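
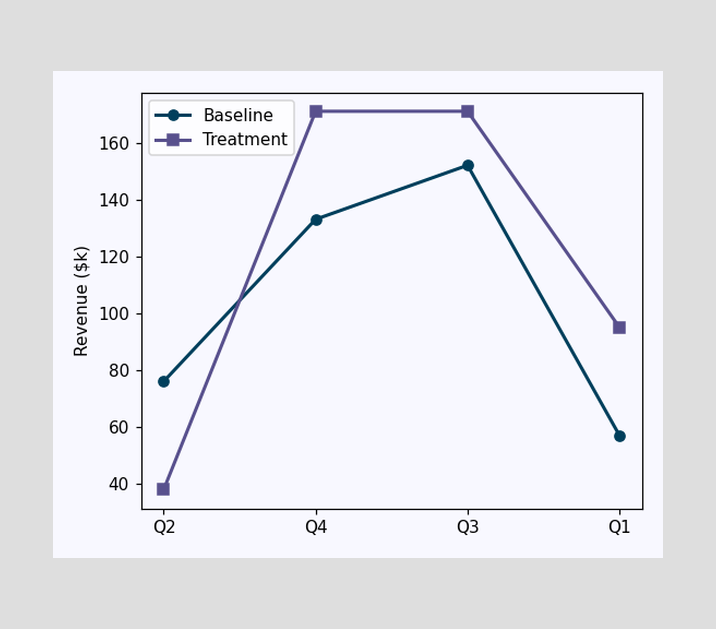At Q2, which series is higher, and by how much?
Baseline, by $38k

At Q2, Baseline sits above the other line by $38k.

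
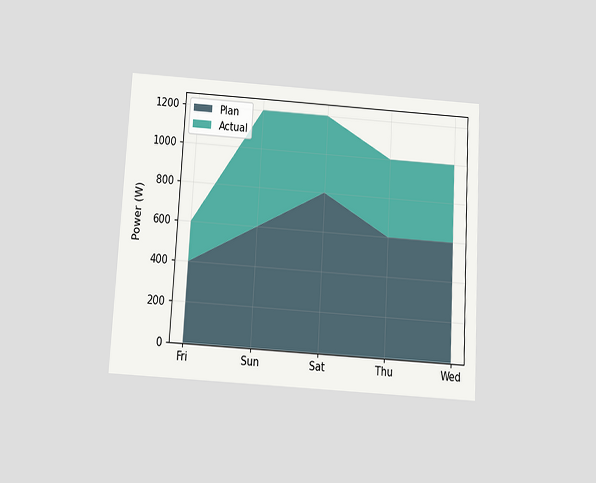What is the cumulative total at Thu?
1000W

The chart is tilted about 3° clockwise and viewed slightly from below. The stacked total at Thu reaches 1000W.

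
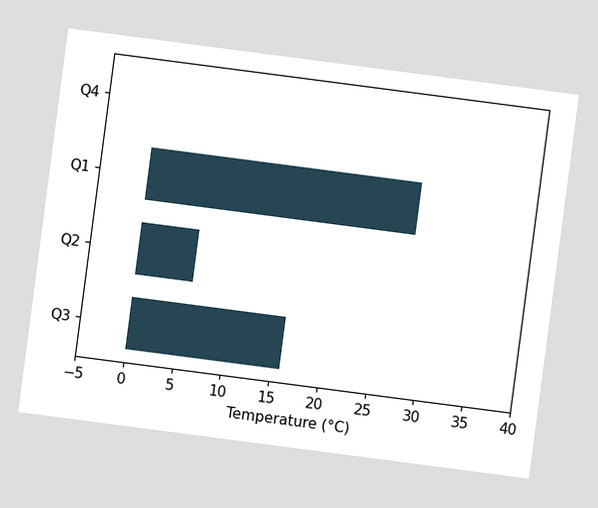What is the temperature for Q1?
The chart is tilted about 7° clockwise. Reading along the chart's x-axis, the Q1 bar reaches 28°C.

28°C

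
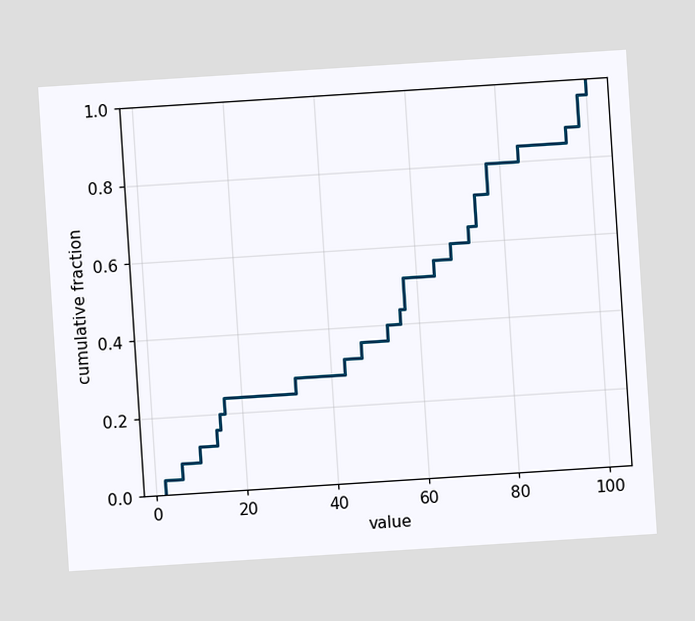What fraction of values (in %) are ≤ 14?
The chart is tilted about 4° counter-clockwise. At x=14 the ECDF step is at 16%.

16%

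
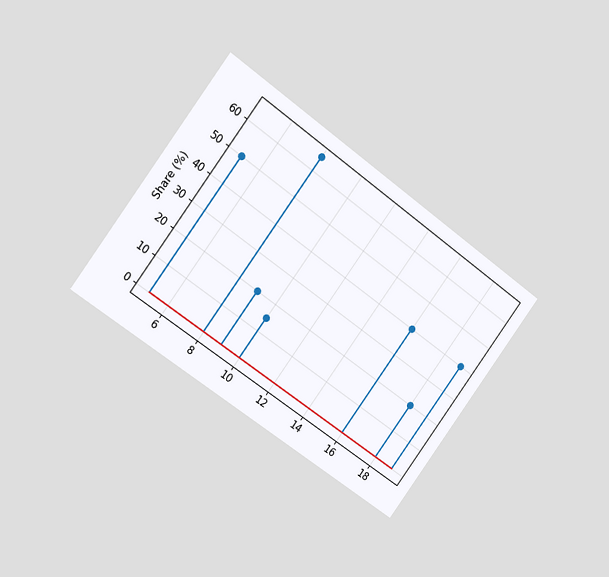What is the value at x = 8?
65%

The chart is tilted about 37° clockwise and viewed slightly from the left. The stem at x=8 reaches 65%.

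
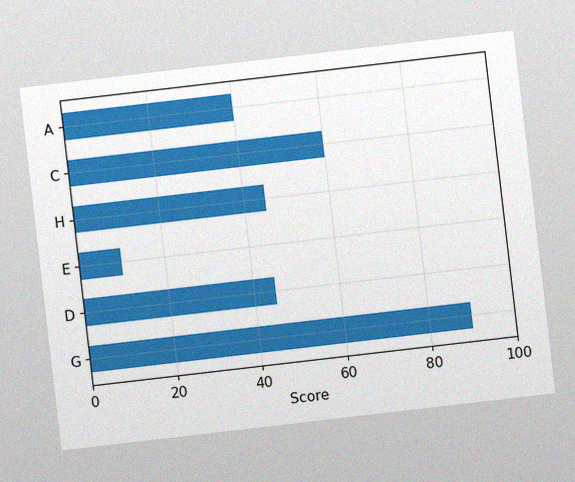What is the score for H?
45

The chart is tilted about 7° counter-clockwise, with some photo noise. Reading along the chart's x-axis, the H bar reaches 45.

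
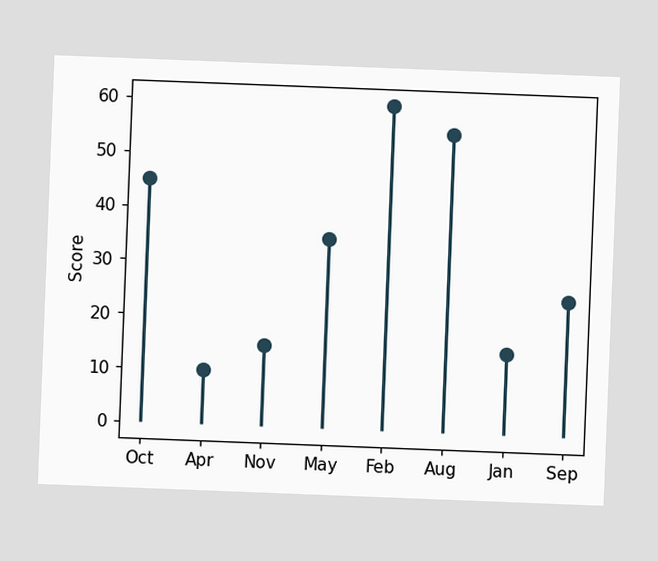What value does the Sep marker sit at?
25

The chart is tilted about 2° clockwise. The Sep marker sits at 25.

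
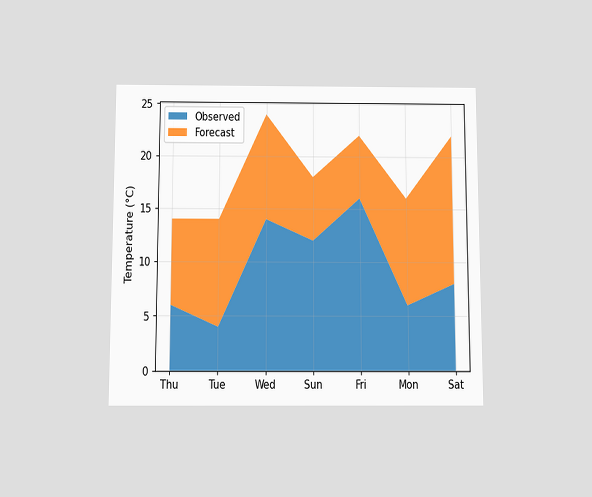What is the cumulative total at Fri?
The chart is viewed slightly from below. The stacked total at Fri reaches 22°C.

22°C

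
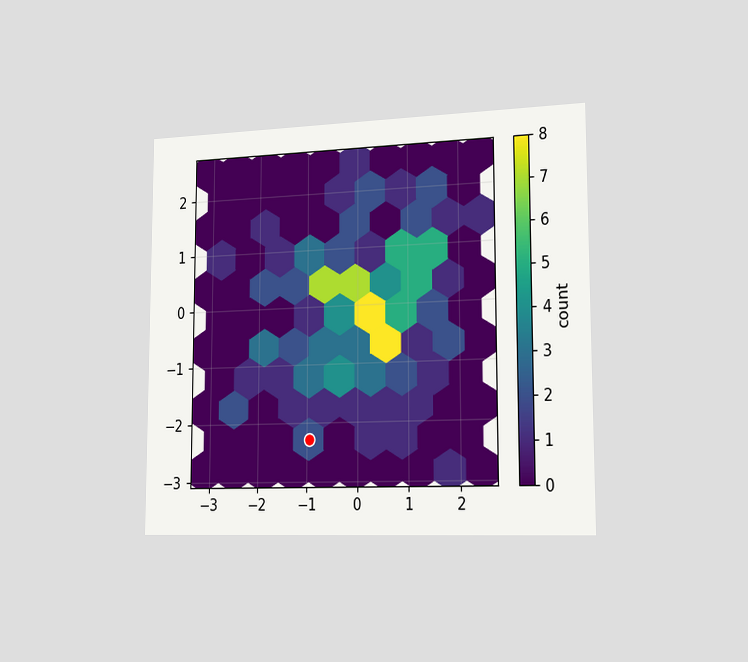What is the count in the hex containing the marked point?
The chart is viewed slightly from the right. The marked hex reads 2 on the colorbar.

2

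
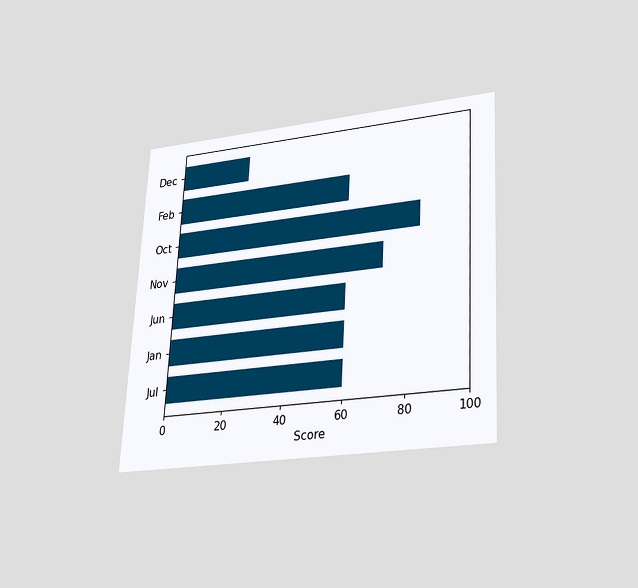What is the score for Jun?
60

The chart is tilted about 3° clockwise and viewed slightly from below. Reading along the chart's x-axis, the Jun bar reaches 60.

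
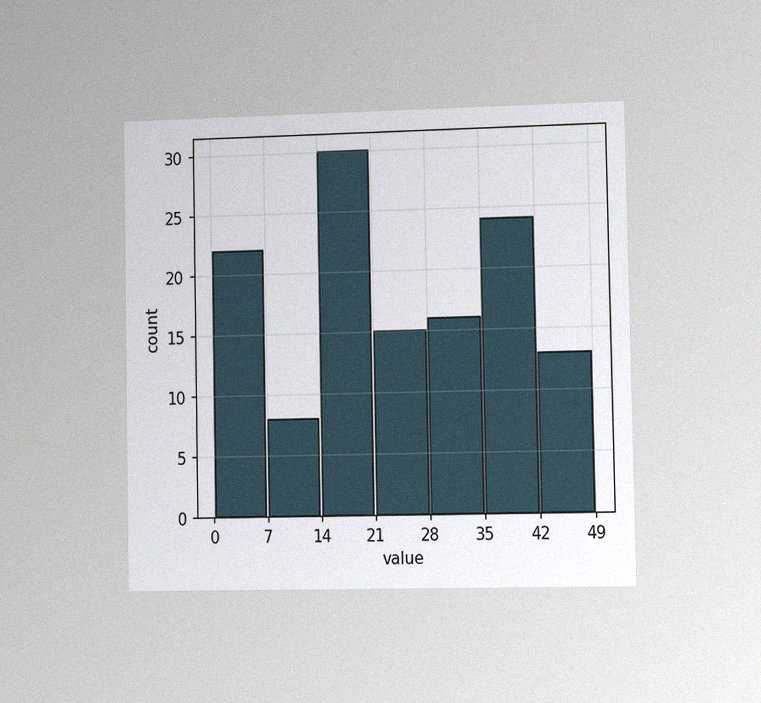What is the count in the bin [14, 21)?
The chart is viewed slightly from the right, with some photo noise. The [14, 21) bin has height 30.

30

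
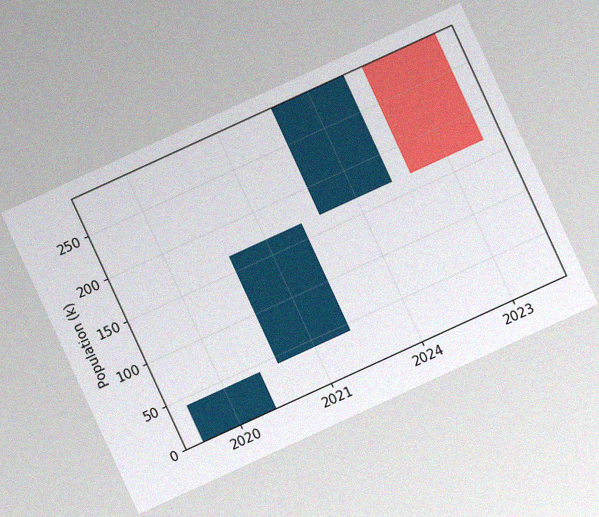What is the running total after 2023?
The chart is tilted about 25° counter-clockwise, with some photo noise. After 2023 the running total reaches 168k.

168k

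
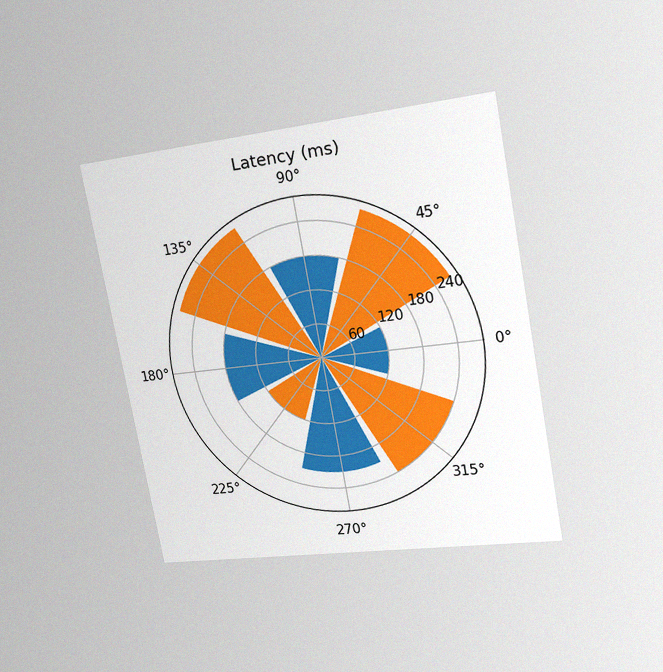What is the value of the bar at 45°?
The chart is tilted about 11° counter-clockwise and viewed slightly from the right, with some photo noise. The bar at 45° reaches 270ms on the radial axis.

270ms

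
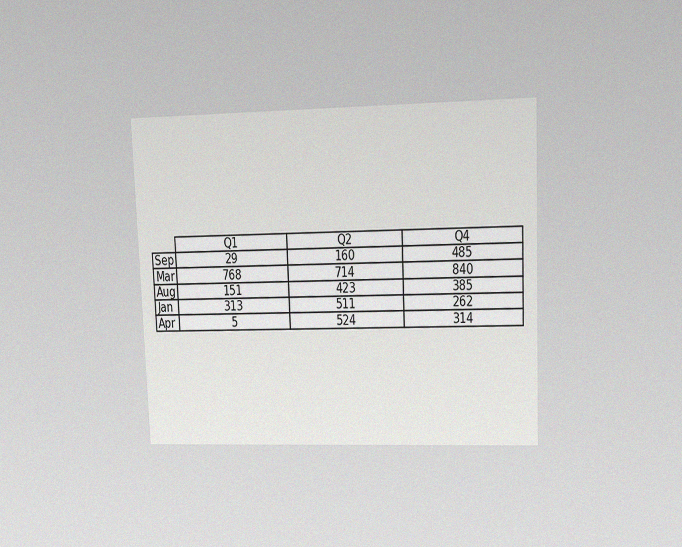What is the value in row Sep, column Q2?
The chart is tilted about 2° counter-clockwise and viewed at a slight angle, with some photo noise. The (Sep, Q2) cell reads 160.

160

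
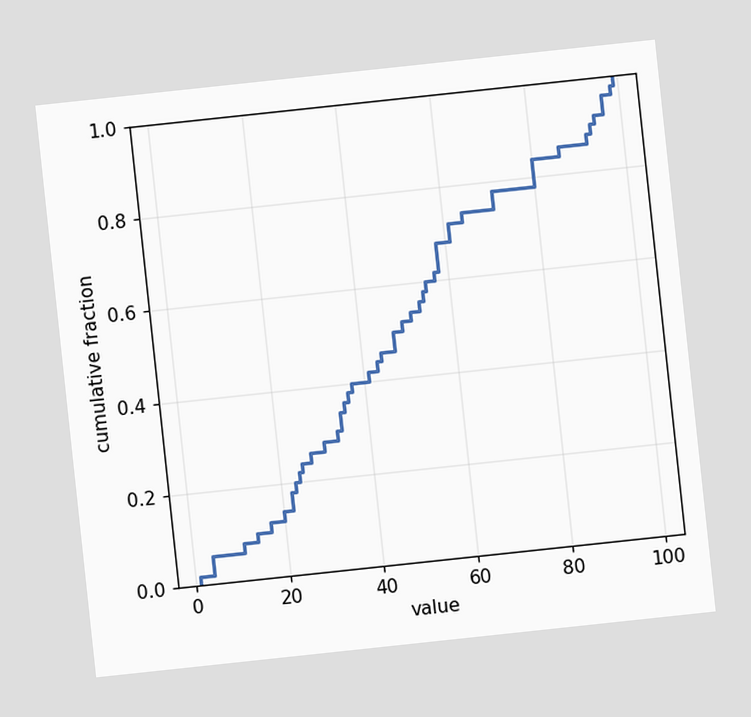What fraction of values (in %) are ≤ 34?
34%

The chart is tilted about 6° counter-clockwise. At x=34 the ECDF step is at 34%.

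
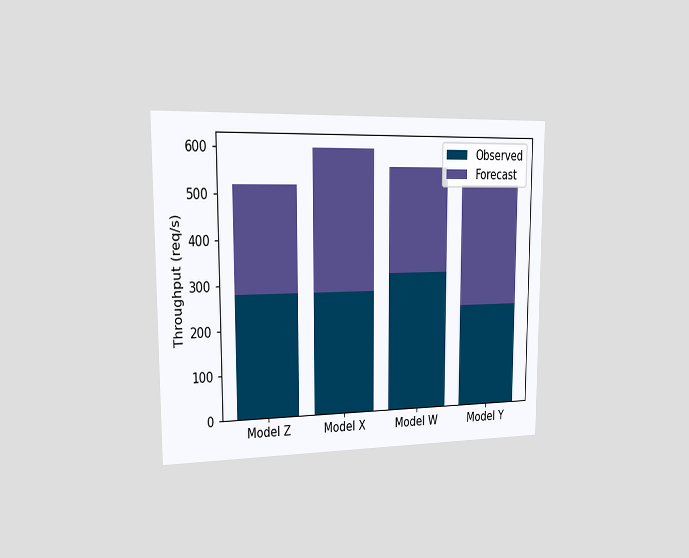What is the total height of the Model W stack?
560req/s

The chart is viewed slightly from the left. The Model W stack's top reaches 560req/s on the y-axis.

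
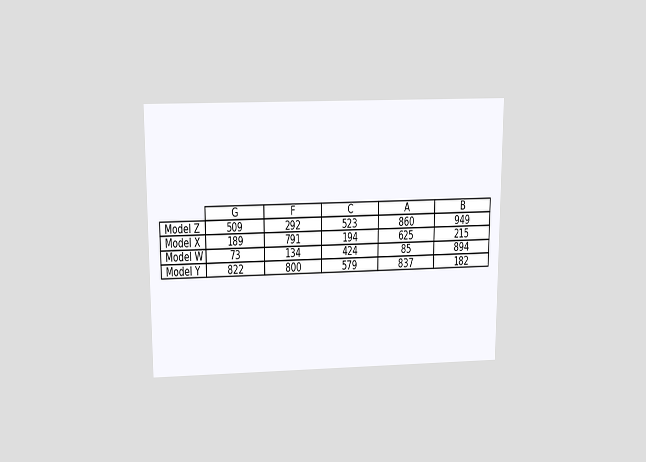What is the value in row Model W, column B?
The chart is viewed slightly from above. The (Model W, B) cell reads 894.

894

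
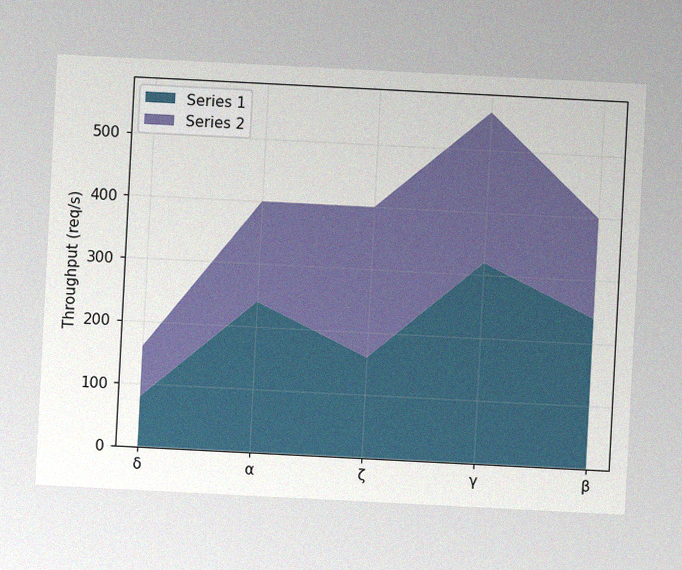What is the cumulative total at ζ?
The chart is tilted about 3° clockwise, with some photo noise. The stacked total at ζ reaches 400req/s.

400req/s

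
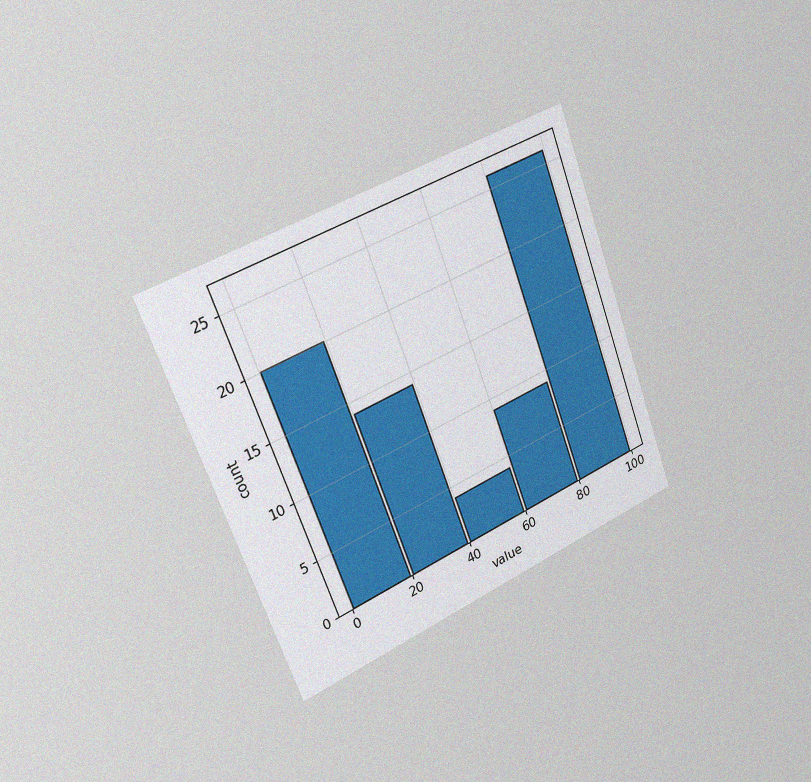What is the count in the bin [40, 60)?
The chart is tilted about 21° counter-clockwise and viewed slightly from the left, with some photo noise. The [40, 60) bin has height 4.

4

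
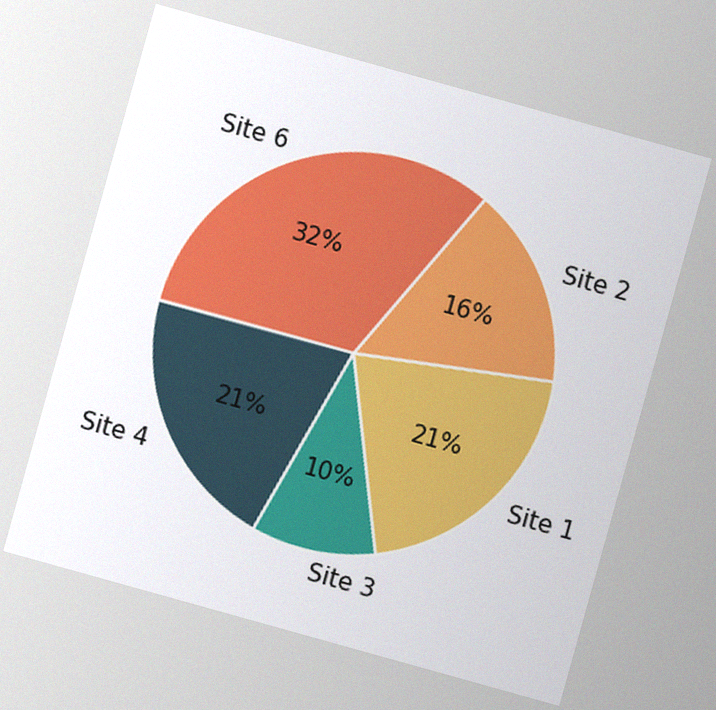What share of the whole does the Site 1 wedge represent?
The chart is tilted about 16° clockwise, with some photo noise. The Site 1 slice takes up 21% of the pie.

21%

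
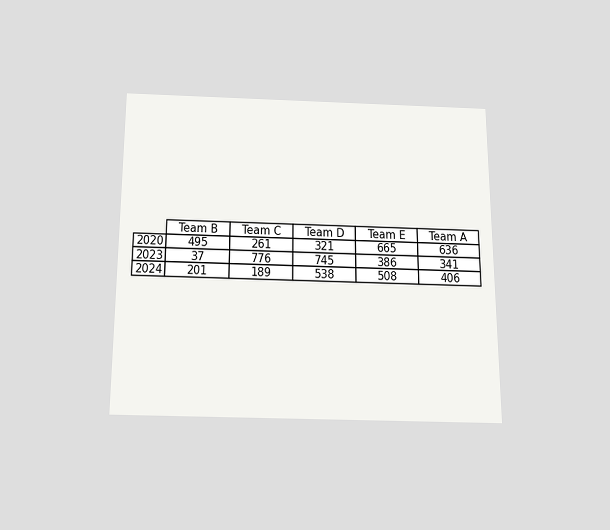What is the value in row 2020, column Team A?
The chart is viewed slightly from below. The (2020, Team A) cell reads 636.

636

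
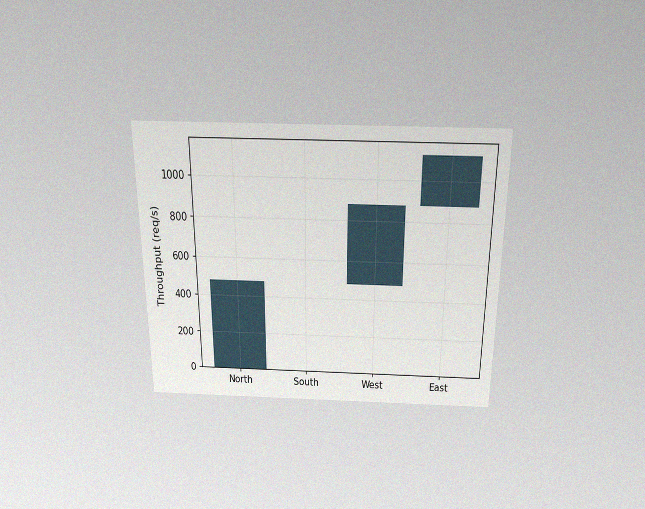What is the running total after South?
480req/s

The chart is viewed slightly from above, with some photo noise. After South the running total reaches 480req/s.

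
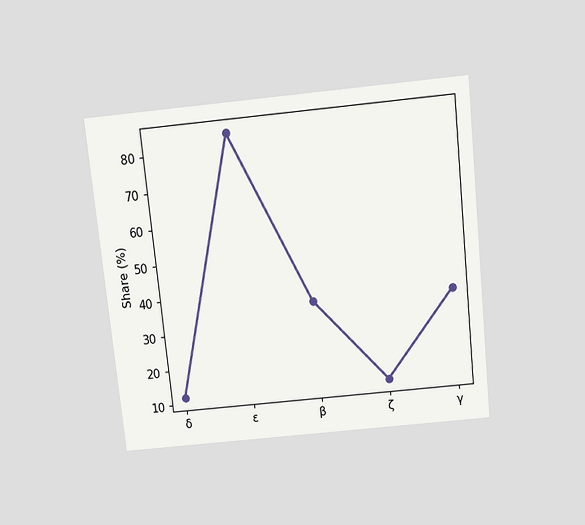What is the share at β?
The chart is tilted about 6° counter-clockwise and viewed slightly from above. At β, the line is at 36%.

36%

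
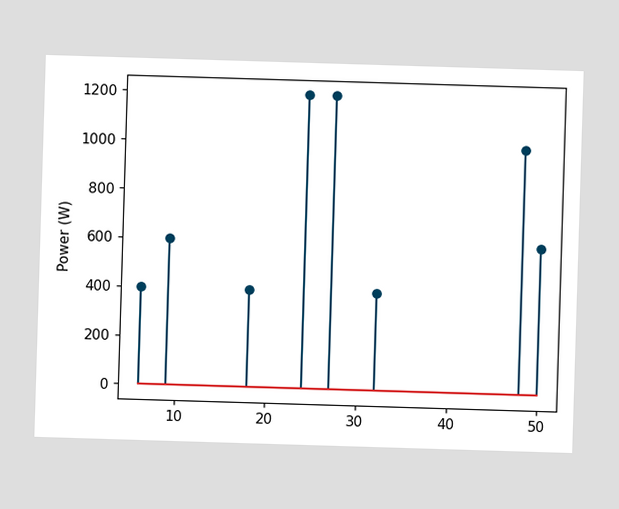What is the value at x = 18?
The stem at x=18 reaches 400W.

400W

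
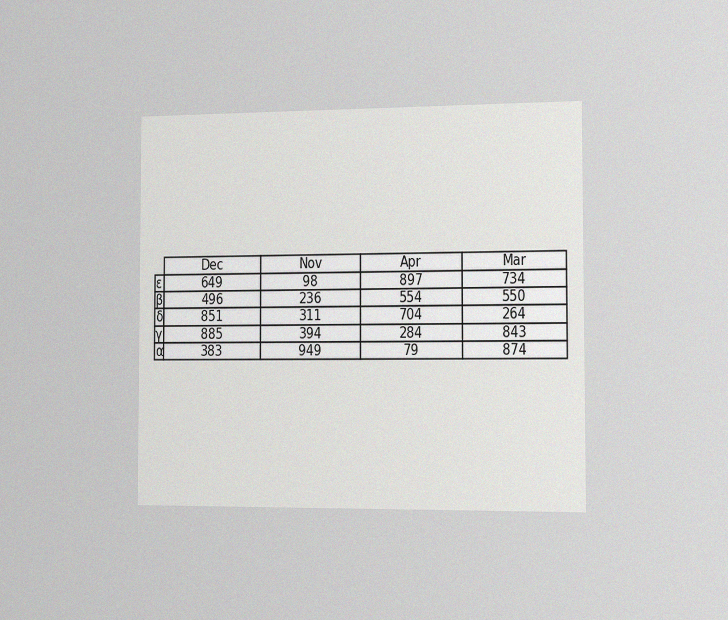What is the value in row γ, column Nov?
394

The chart is viewed slightly from the right, with some photo noise. The (γ, Nov) cell reads 394.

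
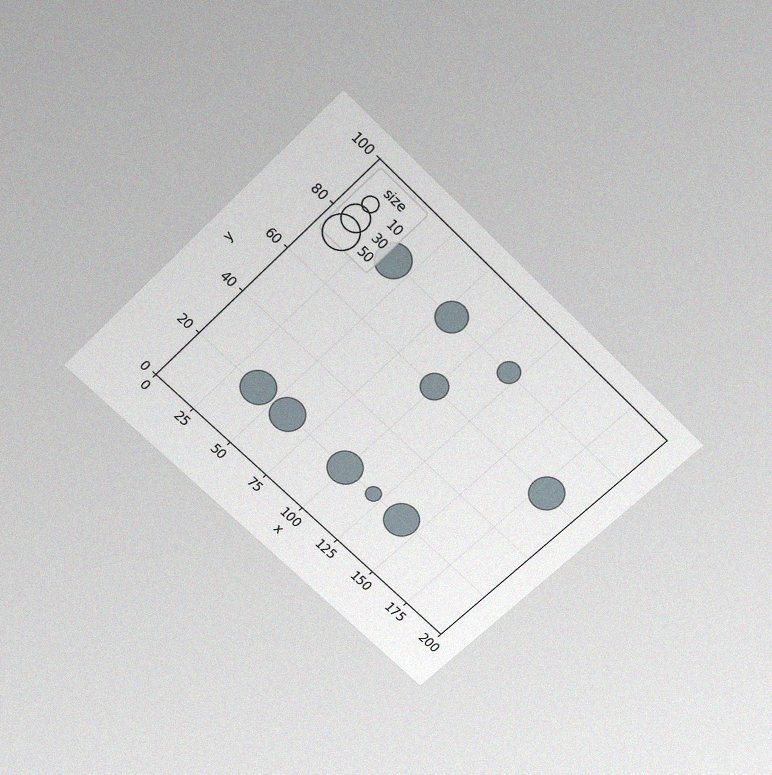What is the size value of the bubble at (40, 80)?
50

The chart is tilted about 45° clockwise and viewed slightly from above, with some photo noise. Matching the bubble at (40, 80) against the size legend gives 50.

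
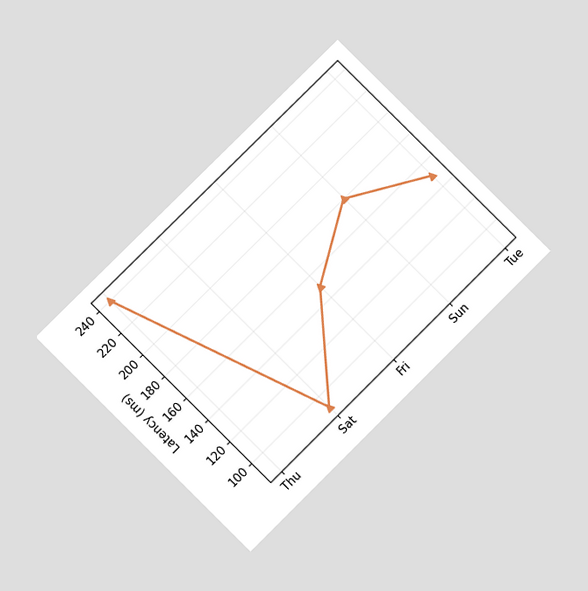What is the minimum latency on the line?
90ms

The chart is tilted about 45° counter-clockwise and viewed at a slight angle. The lowest point is at Sat, and reading across to the y-axis gives 90ms.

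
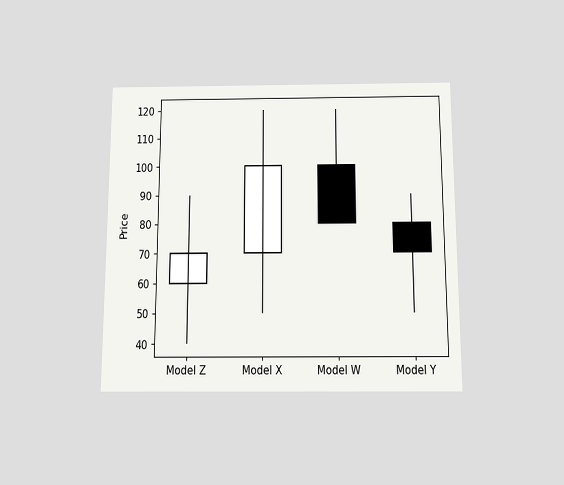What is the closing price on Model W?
The chart is viewed slightly from below. The Model W candle closes at 80.

80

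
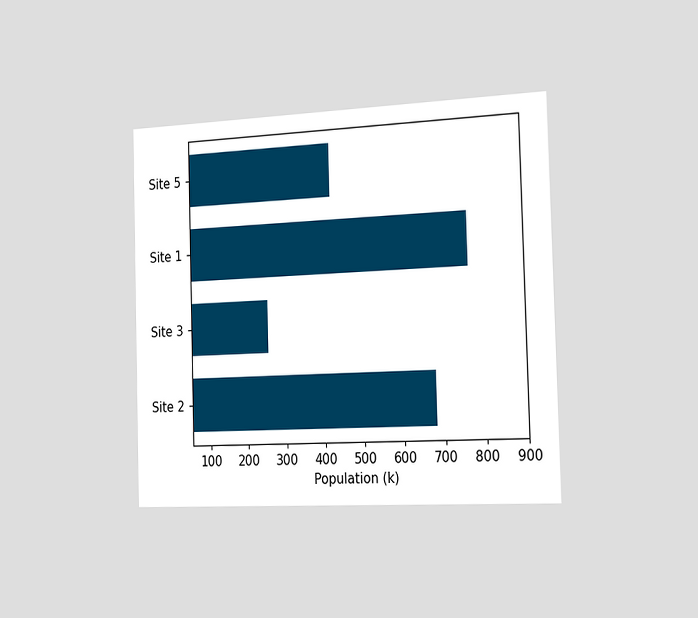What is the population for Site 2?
680k

The chart is viewed slightly from the right. Reading along the chart's x-axis, the Site 2 bar reaches 680k.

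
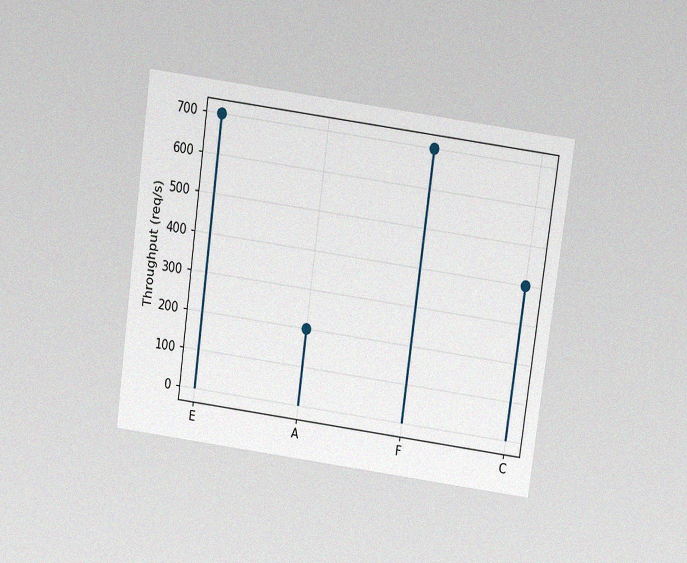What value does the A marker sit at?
The chart is tilted about 8° clockwise and viewed slightly from above, with some photo noise. The A marker sits at 200req/s.

200req/s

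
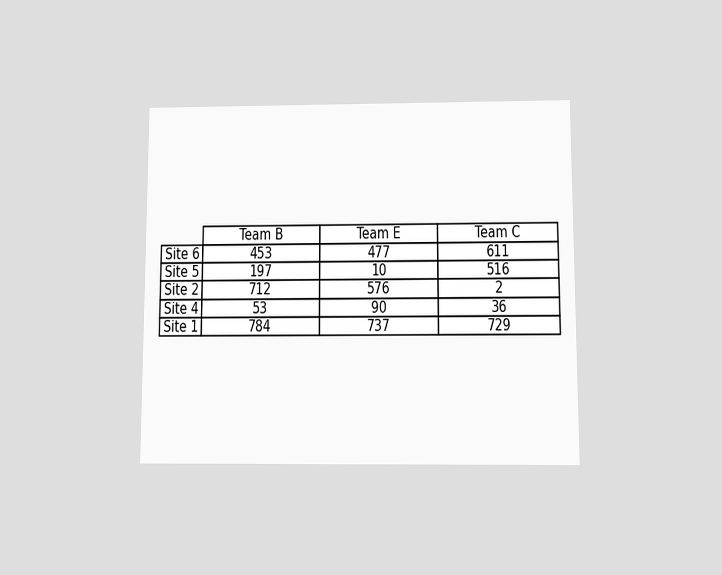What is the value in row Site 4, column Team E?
90

The chart is viewed slightly from below. The (Site 4, Team E) cell reads 90.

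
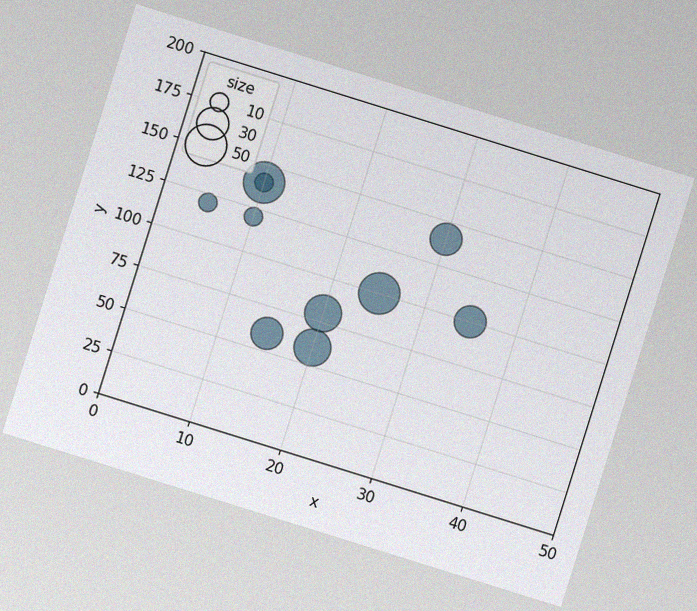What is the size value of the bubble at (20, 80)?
40

The chart is tilted about 17° clockwise, with some photo noise. Matching the bubble at (20, 80) against the size legend gives 40.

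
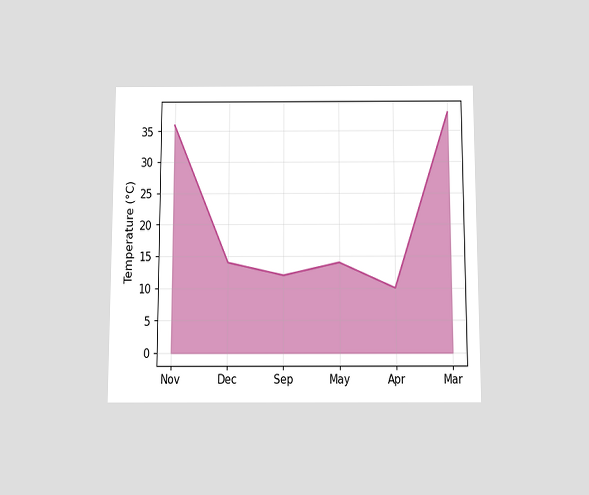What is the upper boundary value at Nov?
36°C

The chart is viewed slightly from below. At Nov the upper boundary is at 36°C.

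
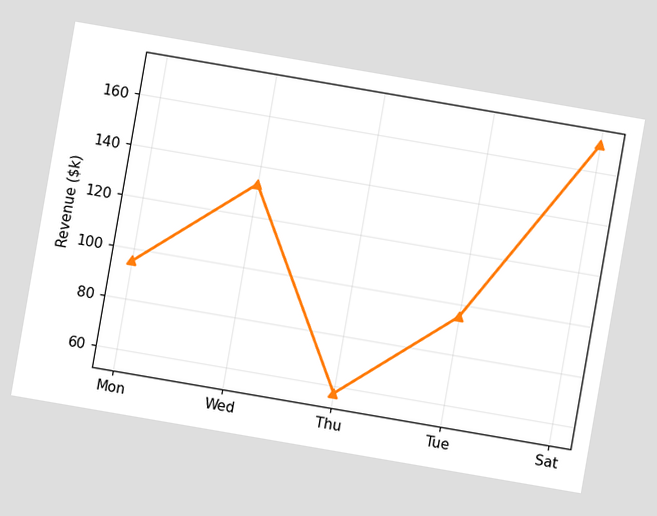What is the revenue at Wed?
$133k

The chart is tilted about 10° clockwise. At Wed, the line is at $133k.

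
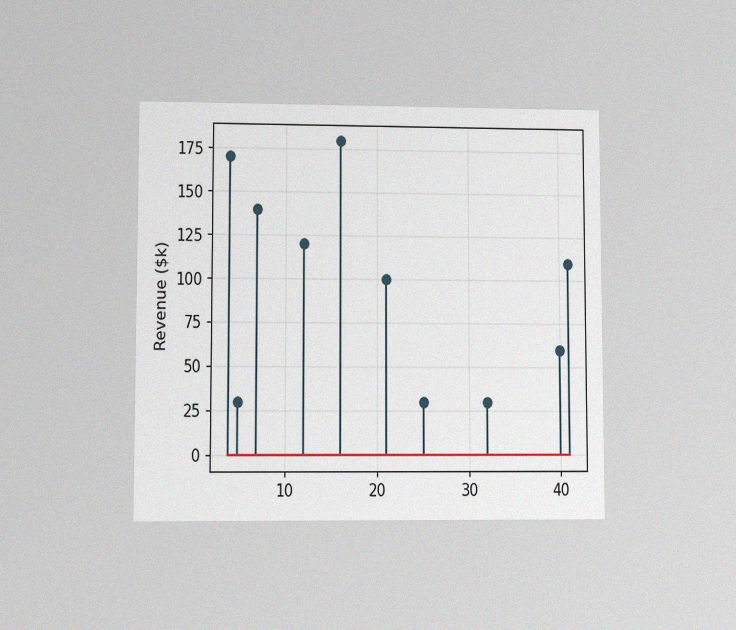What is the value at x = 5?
The chart is viewed at a slight angle, with some photo noise. The stem at x=5 reaches $30k.

$30k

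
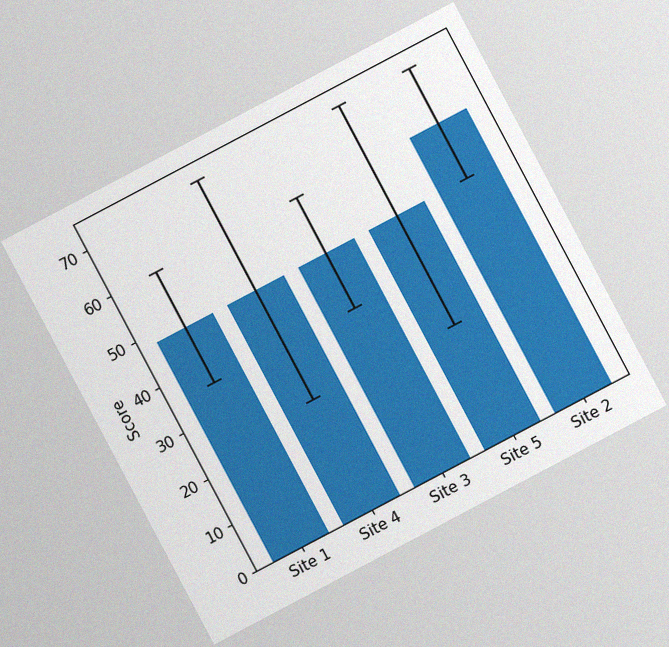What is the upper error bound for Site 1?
60

The chart is tilted about 28° counter-clockwise, with some photo noise. The Site 1 bar's upper whisker reaches 60.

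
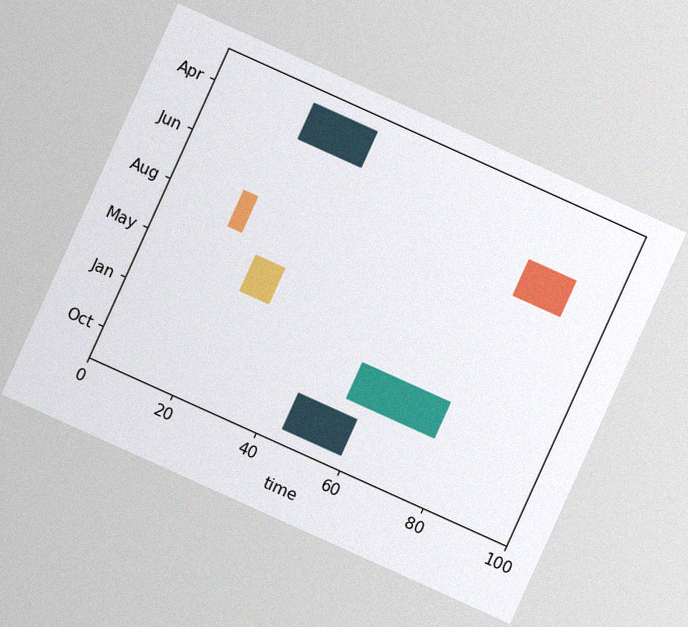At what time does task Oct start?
45

The chart is tilted about 24° clockwise, with some photo noise. The Oct bar begins at t=45.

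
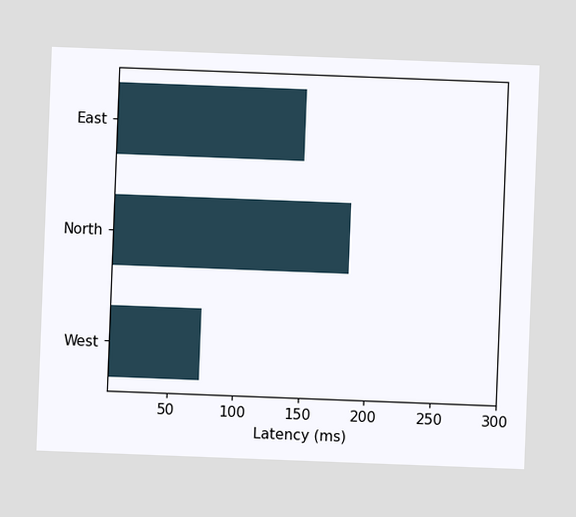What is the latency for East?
148ms

The chart is tilted about 2° clockwise. Reading along the chart's x-axis, the East bar reaches 148ms.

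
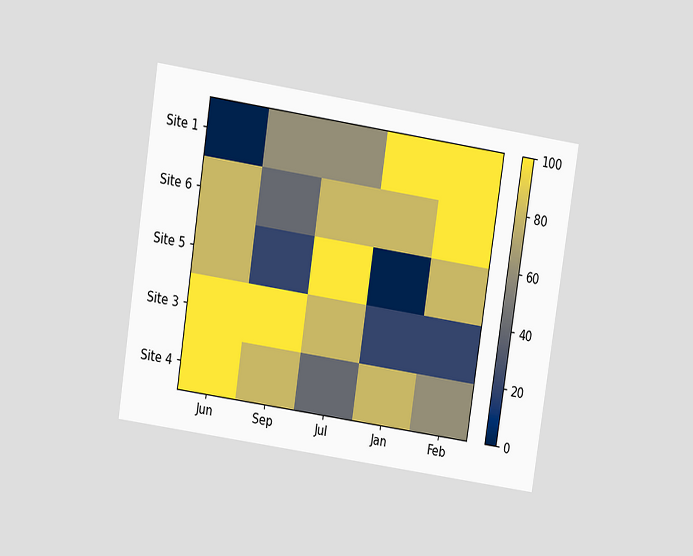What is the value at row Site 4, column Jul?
The chart is tilted about 9° clockwise and viewed slightly from above. Matching cell (Site 4, Jul) against the colorbar gives 40.

40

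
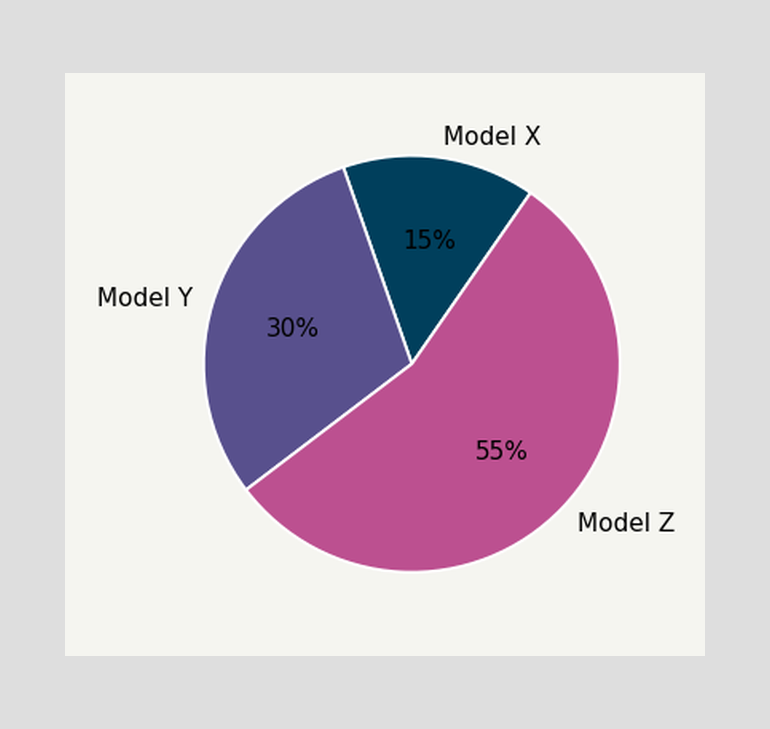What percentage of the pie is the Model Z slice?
55%

The Model Z slice takes up 55% of the pie.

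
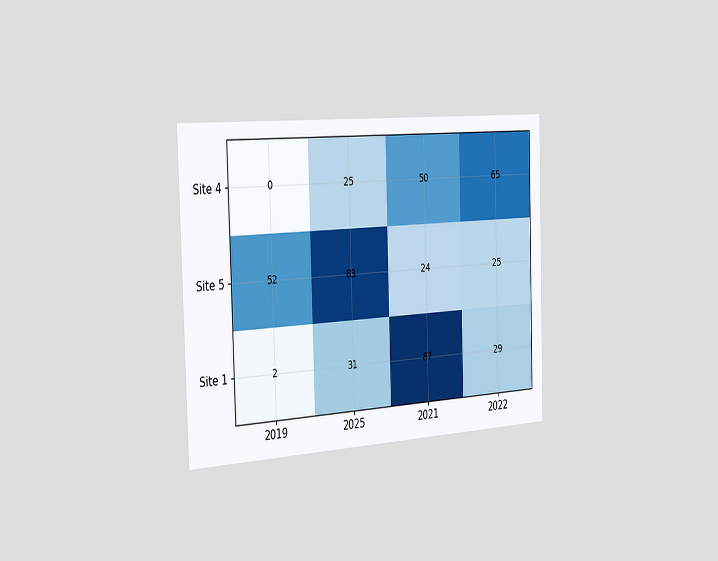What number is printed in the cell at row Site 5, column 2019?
The chart is viewed slightly from the left. The (Site 5, 2019) cell reads 52.

52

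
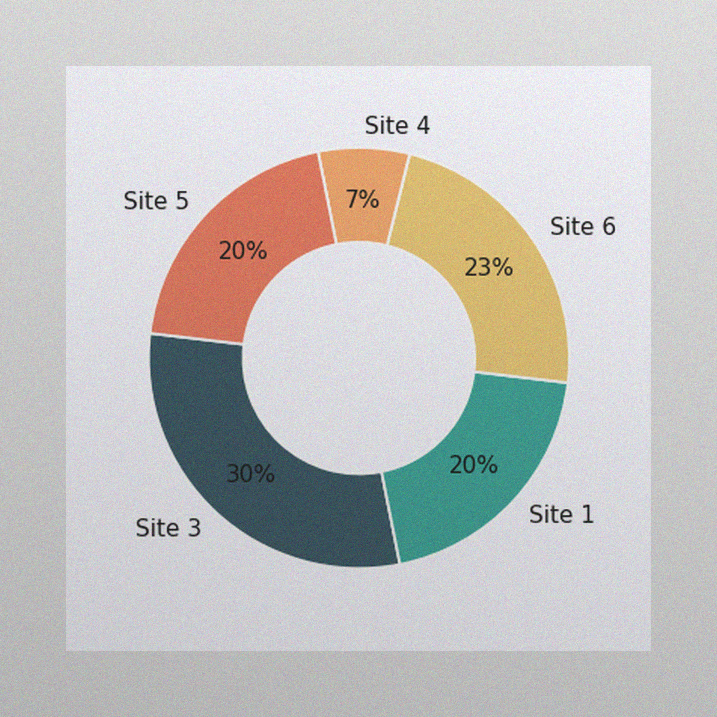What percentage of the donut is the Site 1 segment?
The image has some photo noise and uneven lighting. The Site 1 segment takes up 20% of the ring.

20%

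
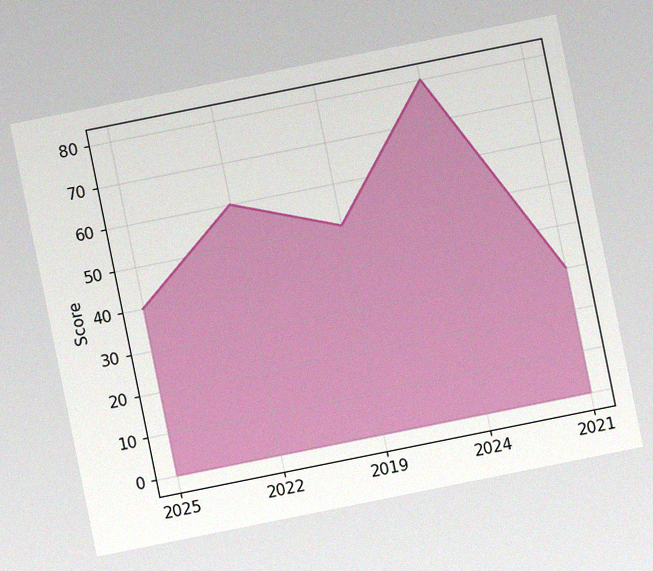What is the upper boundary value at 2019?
50

The chart is tilted about 11° counter-clockwise, with some photo noise. At 2019 the upper boundary is at 50.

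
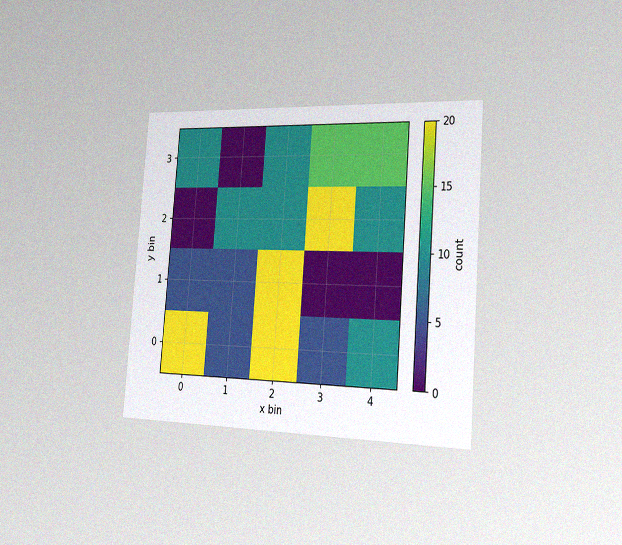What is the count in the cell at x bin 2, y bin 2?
The chart is tilted about 4° clockwise and viewed slightly from the right, with some photo noise. Matching the cell (2, 2) against the colorbar gives 10.

10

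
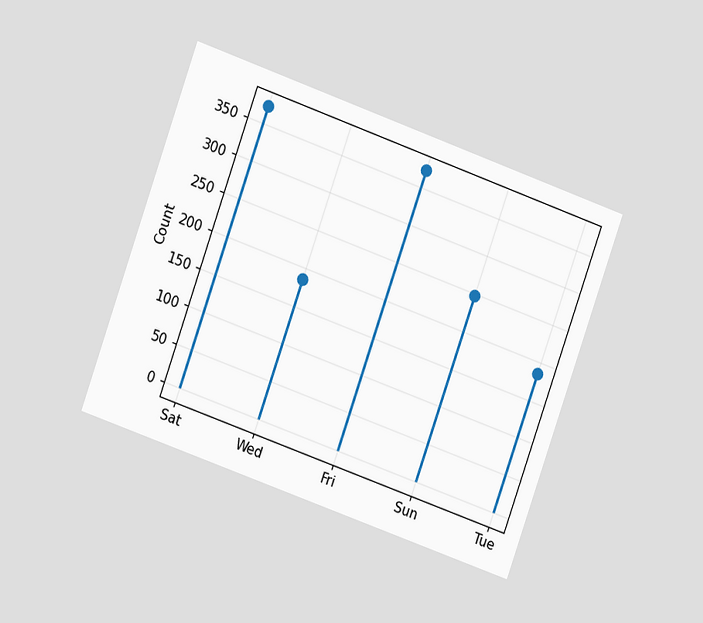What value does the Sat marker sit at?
372

The chart is tilted about 20° clockwise and viewed at a slight angle. The Sat marker sits at 372.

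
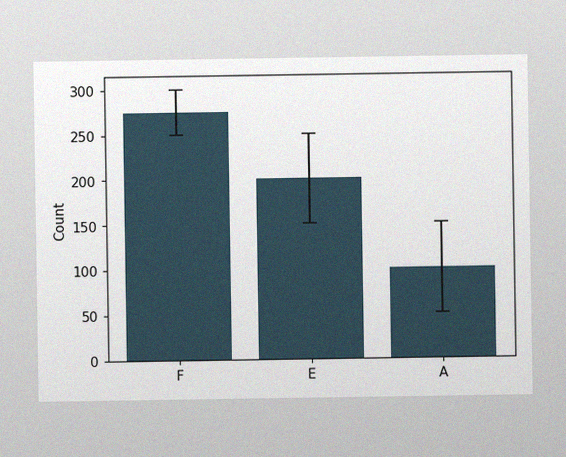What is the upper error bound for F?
300

The image has some photo noise and uneven lighting. The F bar's upper whisker reaches 300.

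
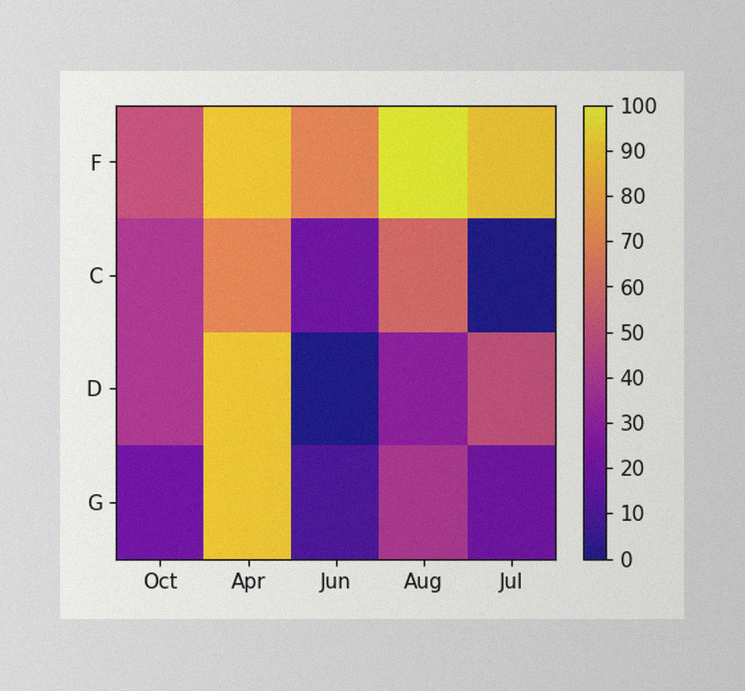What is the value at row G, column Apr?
The image has some photo noise and uneven lighting. Matching cell (G, Apr) against the colorbar gives 90.

90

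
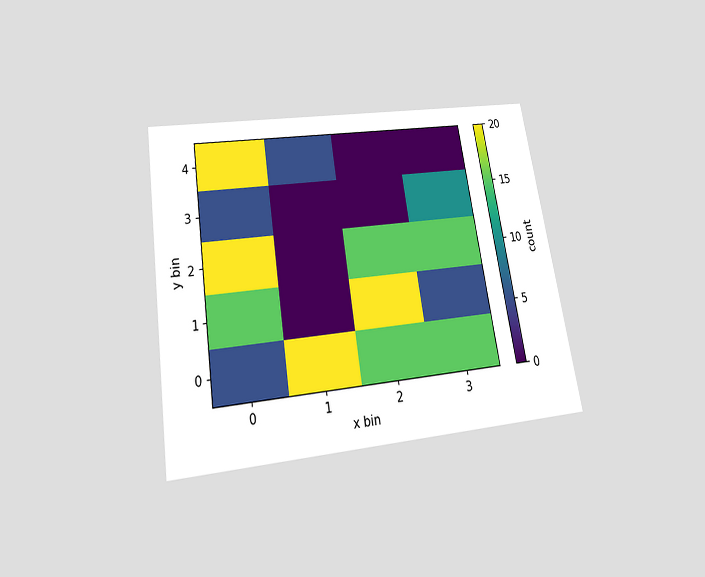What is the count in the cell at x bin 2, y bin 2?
The chart is tilted about 9° counter-clockwise and viewed slightly from below. Matching the cell (2, 2) against the colorbar gives 15.

15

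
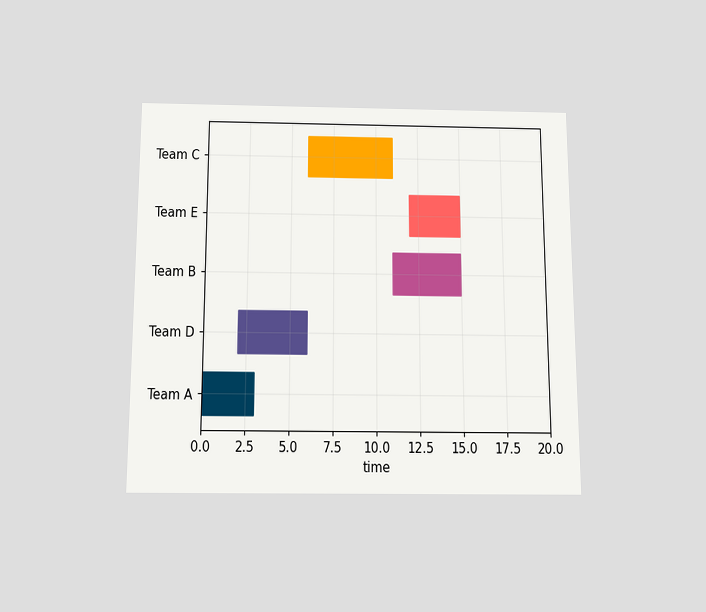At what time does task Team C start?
6

The chart is viewed slightly from below. The Team C bar begins at t=6.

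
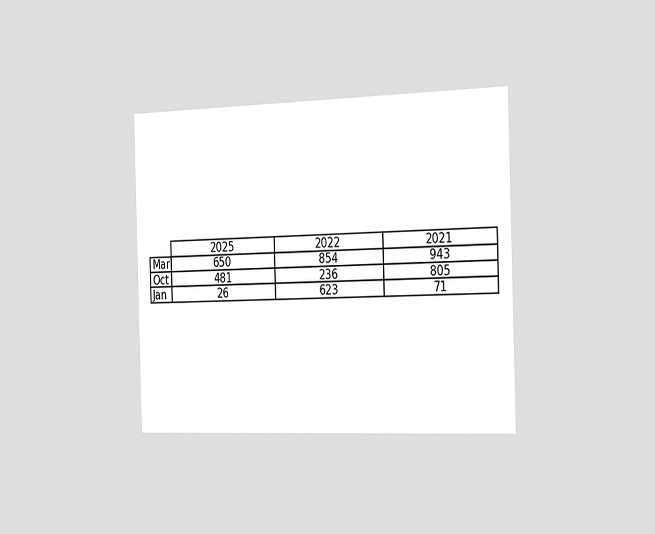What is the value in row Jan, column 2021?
The chart is viewed slightly from the right. The (Jan, 2021) cell reads 71.

71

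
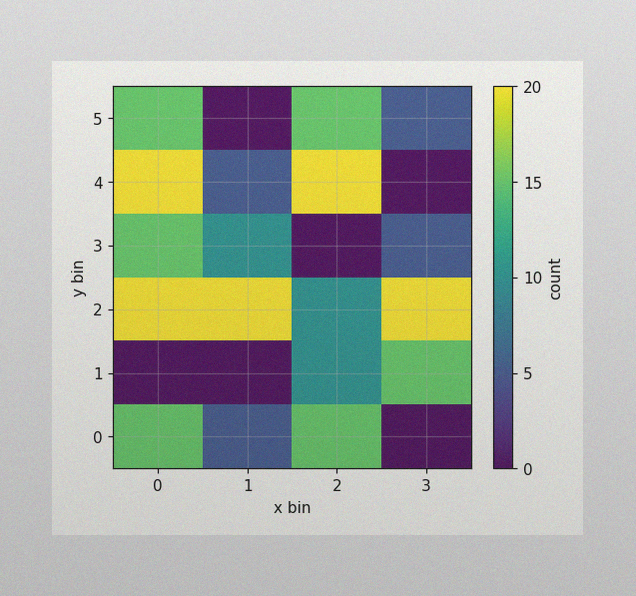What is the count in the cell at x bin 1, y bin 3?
The image has some photo noise and uneven lighting. Matching the cell (1, 3) against the colorbar gives 10.

10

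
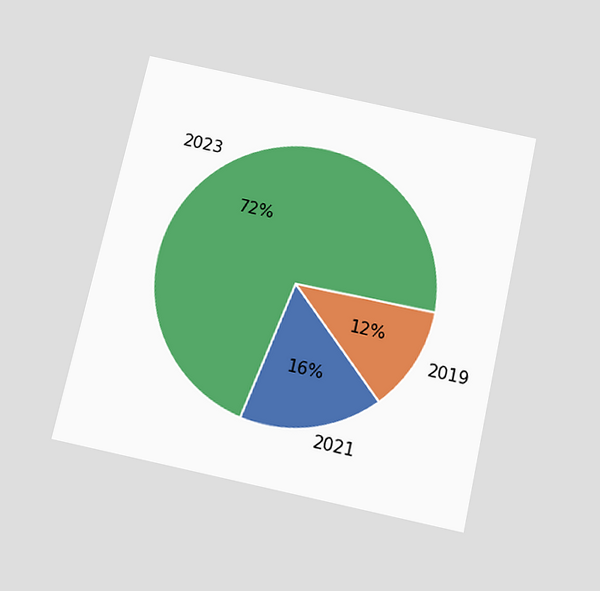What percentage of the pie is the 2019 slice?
The chart is tilted about 12° clockwise and viewed slightly from below. The 2019 slice takes up 12% of the pie.

12%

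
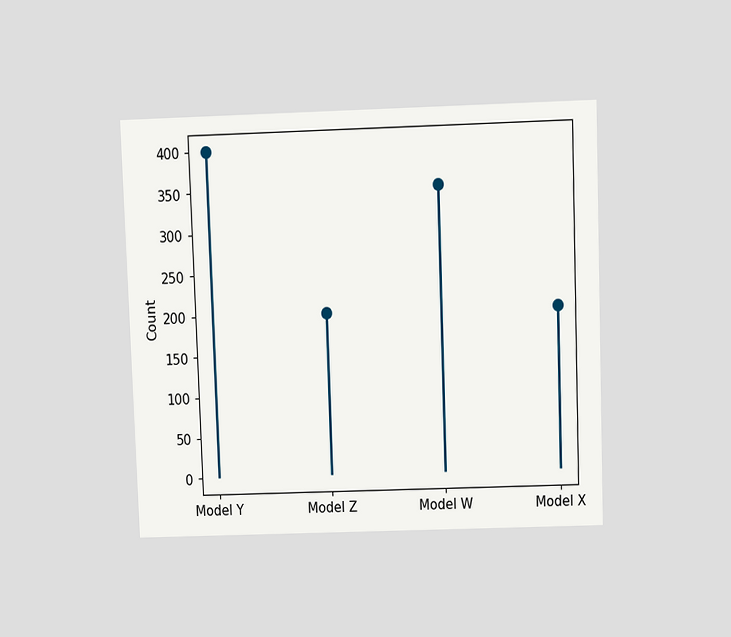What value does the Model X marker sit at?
200

The chart is tilted about 2° counter-clockwise and viewed slightly from above. The Model X marker sits at 200.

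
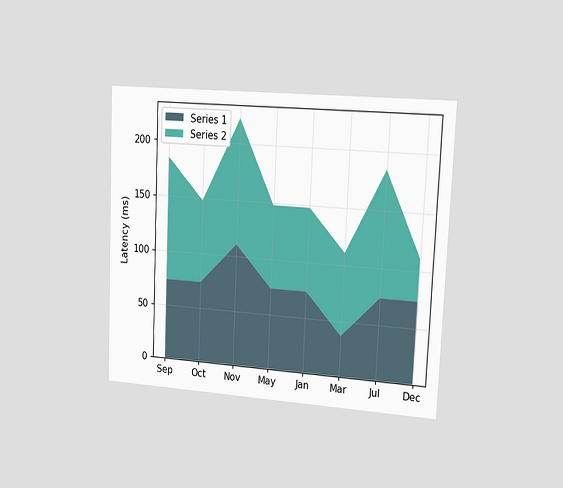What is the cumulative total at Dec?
111ms

The chart is tilted about 3° clockwise and viewed slightly from the right. The stacked total at Dec reaches 111ms.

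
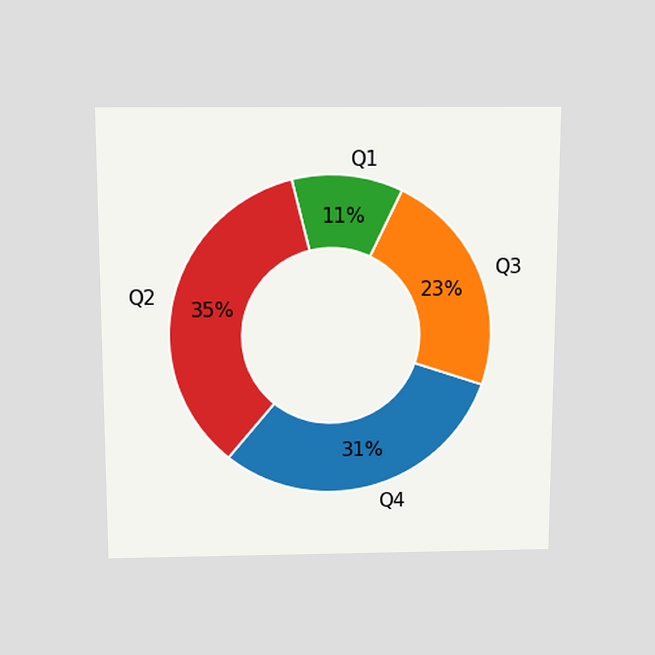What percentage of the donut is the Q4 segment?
The chart is viewed slightly from above. The Q4 segment takes up 31% of the ring.

31%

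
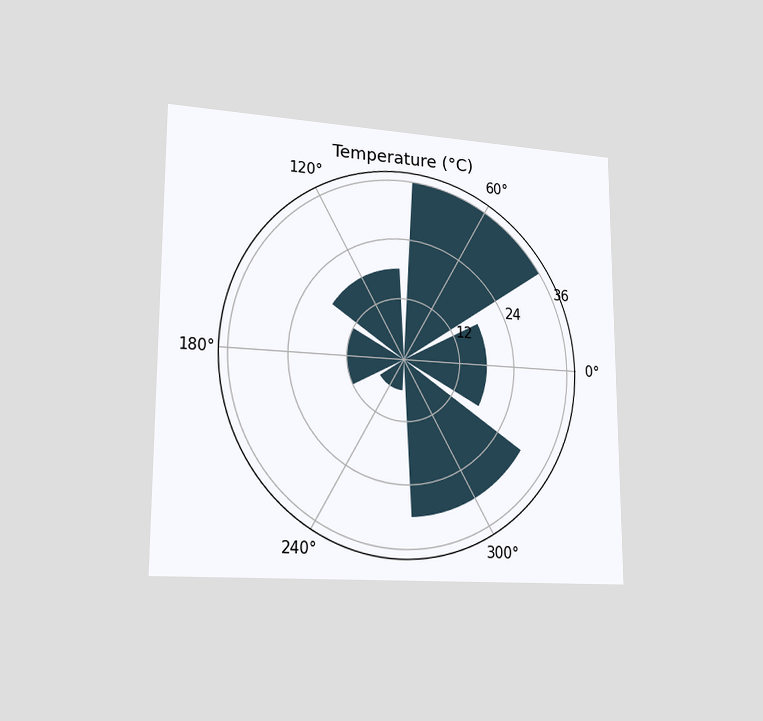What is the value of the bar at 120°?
18°C

The chart is viewed slightly from the left. The bar at 120° reaches 18°C on the radial axis.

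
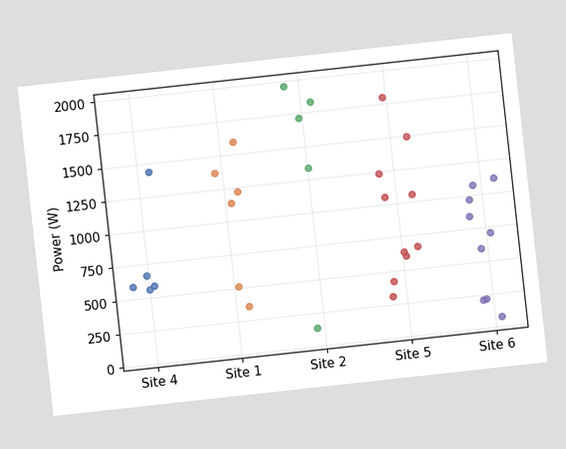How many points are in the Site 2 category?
The chart is tilted about 6° counter-clockwise. Counting the markers in the Site 2 column gives 5.

5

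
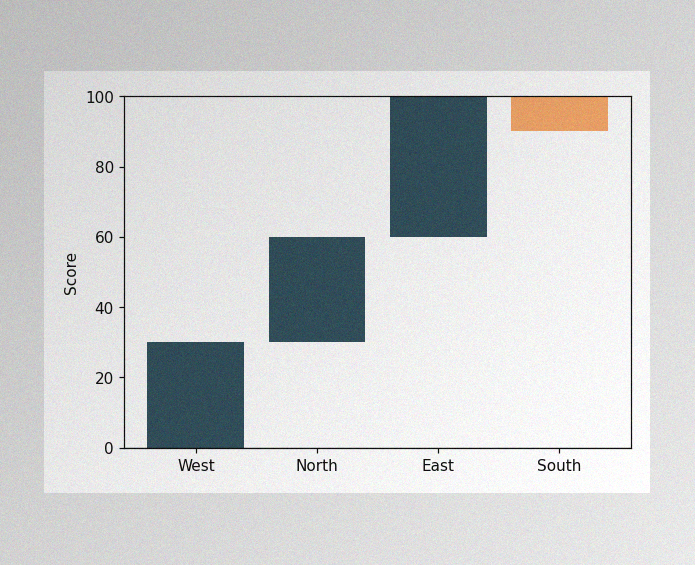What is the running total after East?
The image has some photo noise and uneven lighting. After East the running total reaches 100.

100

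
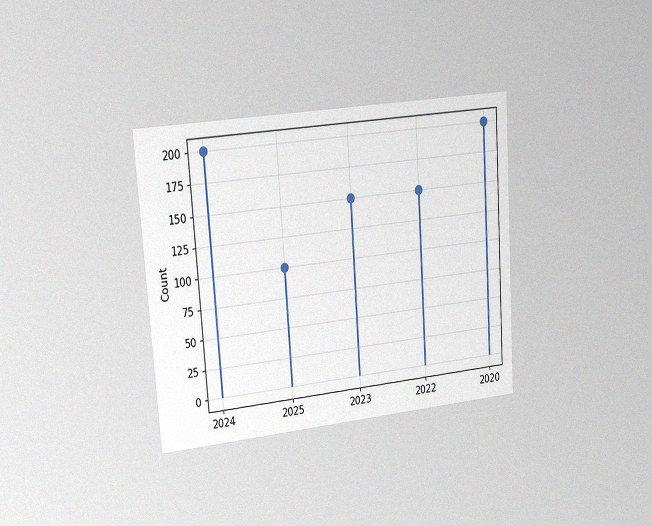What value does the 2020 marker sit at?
The chart is tilted about 4° counter-clockwise and viewed slightly from the left, with some photo noise. The 2020 marker sits at 200.

200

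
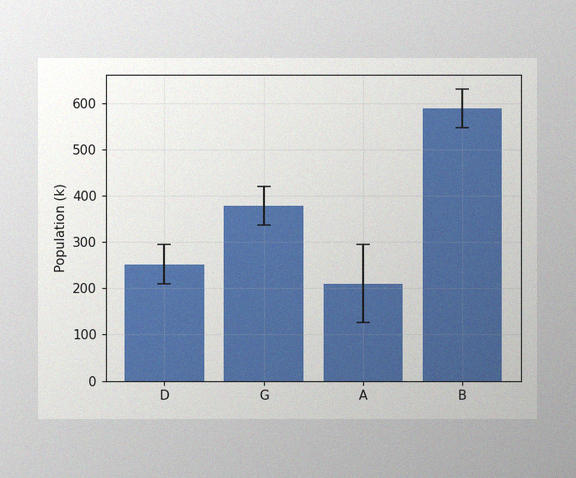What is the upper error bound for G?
420k

The image has some photo noise and uneven lighting. The G bar's upper whisker reaches 420k.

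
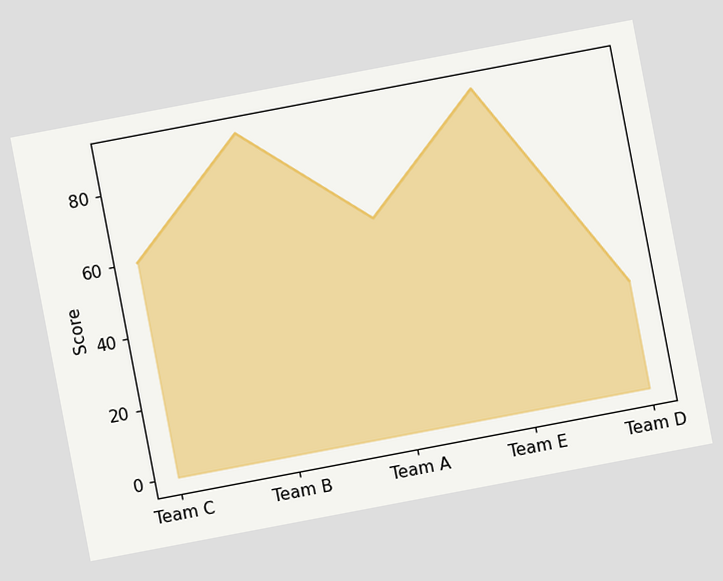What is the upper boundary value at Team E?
90

The chart is tilted about 11° counter-clockwise. At Team E the upper boundary is at 90.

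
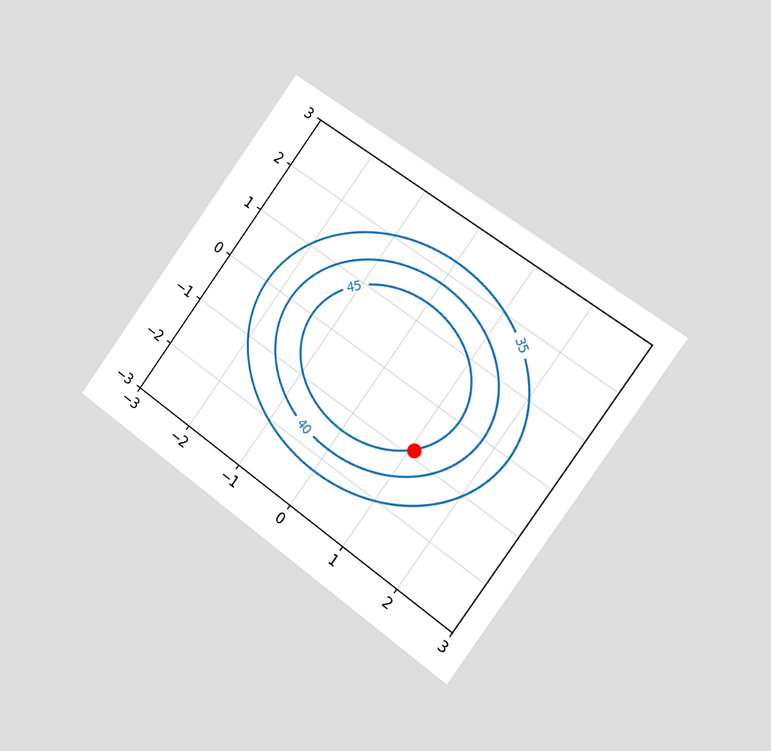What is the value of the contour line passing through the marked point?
45

The chart is tilted about 36° clockwise and viewed slightly from the right. The marked point sits on the contour labelled 45.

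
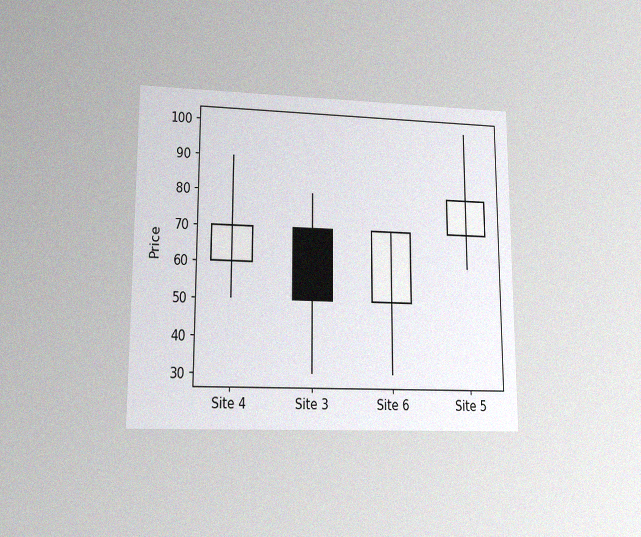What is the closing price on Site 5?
80

The chart is viewed at a slight angle, with some photo noise. The Site 5 candle closes at 80.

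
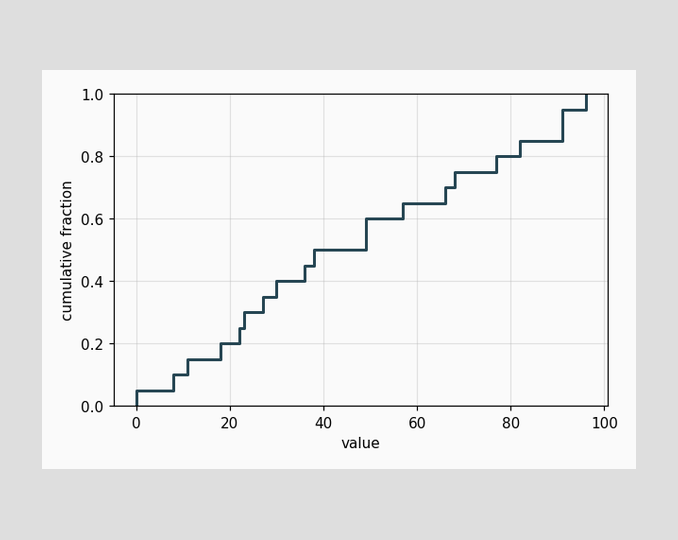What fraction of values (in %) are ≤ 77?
80%

At x=77 the ECDF step is at 80%.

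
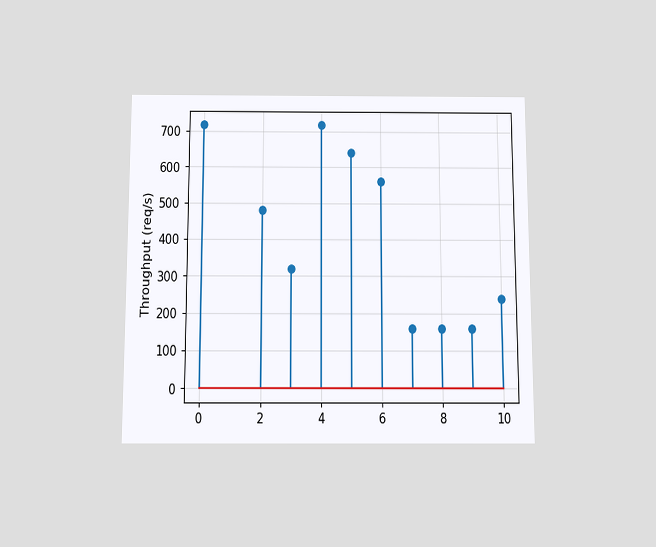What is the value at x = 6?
560req/s

The chart is viewed slightly from below. The stem at x=6 reaches 560req/s.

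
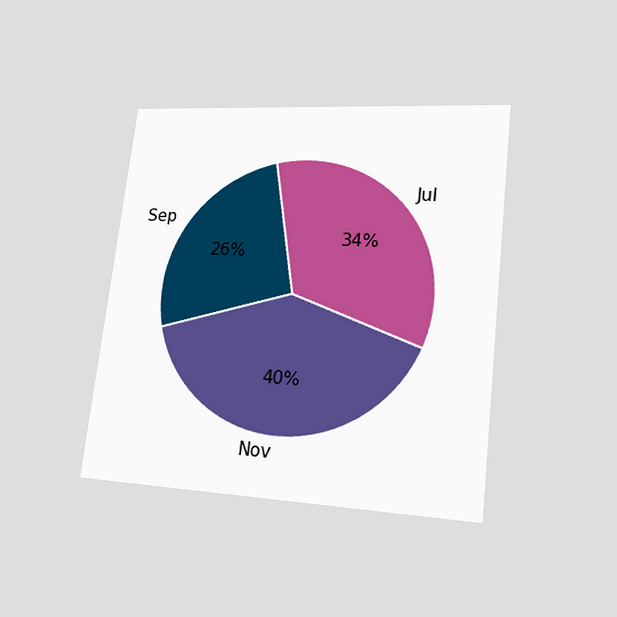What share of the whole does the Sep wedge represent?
The chart is tilted about 7° clockwise and viewed at a slight angle. The Sep slice takes up 26% of the pie.

26%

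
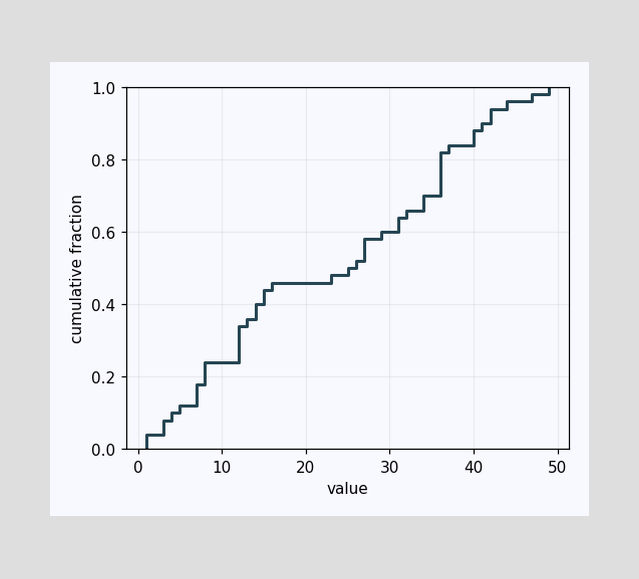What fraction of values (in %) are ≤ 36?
At x=36 the ECDF step is at 82%.

82%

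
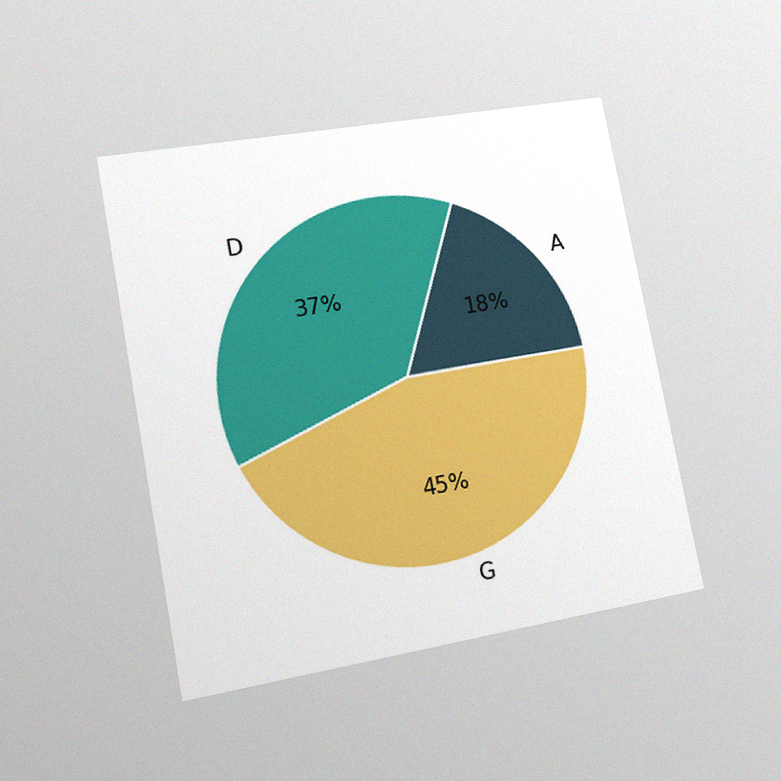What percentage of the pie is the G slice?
The chart is tilted about 11° counter-clockwise and viewed at a slight angle, with some photo noise. The G slice takes up 45% of the pie.

45%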